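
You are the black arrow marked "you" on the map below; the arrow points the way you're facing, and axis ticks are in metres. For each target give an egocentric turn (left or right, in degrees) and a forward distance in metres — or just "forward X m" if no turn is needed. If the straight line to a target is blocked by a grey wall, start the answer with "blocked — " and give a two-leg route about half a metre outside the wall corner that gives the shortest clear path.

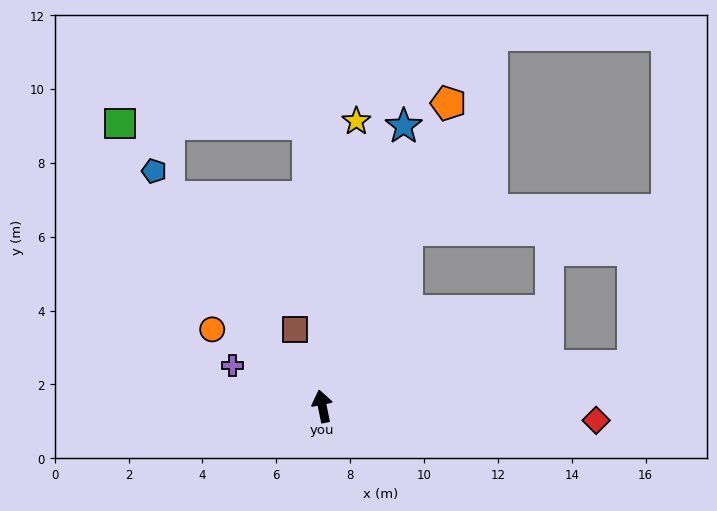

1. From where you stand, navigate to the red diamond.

turn right 104°, forward 7.4 m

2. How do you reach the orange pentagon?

turn right 34°, forward 8.9 m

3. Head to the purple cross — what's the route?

turn left 54°, forward 2.7 m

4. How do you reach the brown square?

turn left 8°, forward 2.2 m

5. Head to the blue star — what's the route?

turn right 28°, forward 7.9 m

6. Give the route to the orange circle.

turn left 44°, forward 3.6 m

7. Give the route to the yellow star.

turn right 18°, forward 7.8 m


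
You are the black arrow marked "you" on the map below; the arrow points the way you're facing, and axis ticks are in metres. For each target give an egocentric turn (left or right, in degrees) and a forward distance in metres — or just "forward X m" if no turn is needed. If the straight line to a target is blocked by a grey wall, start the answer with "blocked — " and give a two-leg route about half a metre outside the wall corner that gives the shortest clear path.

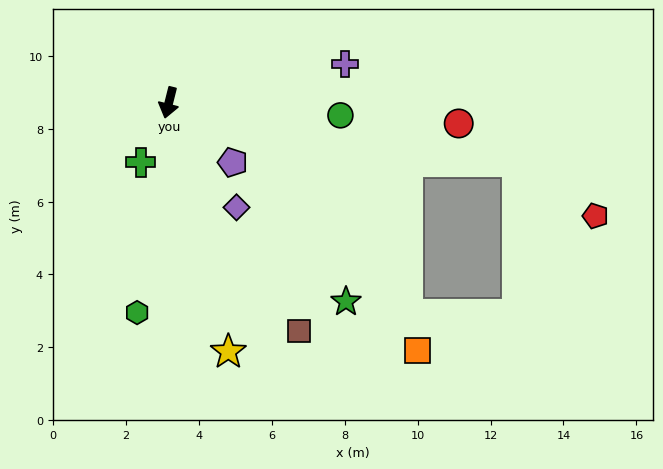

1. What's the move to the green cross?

turn right 11°, forward 1.8 m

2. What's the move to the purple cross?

turn left 116°, forward 4.9 m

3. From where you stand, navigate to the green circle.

turn left 100°, forward 4.7 m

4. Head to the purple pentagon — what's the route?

turn left 61°, forward 2.4 m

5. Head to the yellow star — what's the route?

turn left 28°, forward 7.0 m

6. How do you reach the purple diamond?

turn left 47°, forward 3.4 m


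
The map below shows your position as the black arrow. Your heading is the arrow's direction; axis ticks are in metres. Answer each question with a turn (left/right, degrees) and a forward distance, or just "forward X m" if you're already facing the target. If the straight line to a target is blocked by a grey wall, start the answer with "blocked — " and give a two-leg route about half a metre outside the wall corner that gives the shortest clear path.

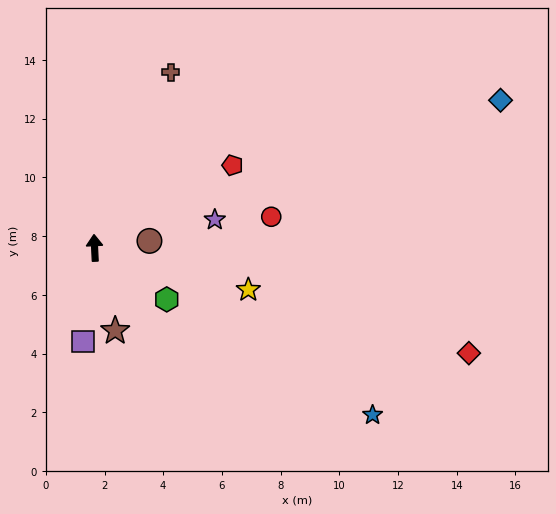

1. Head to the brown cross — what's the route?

turn right 26°, forward 6.5 m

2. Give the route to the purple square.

turn left 170°, forward 3.2 m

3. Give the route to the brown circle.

turn right 85°, forward 1.9 m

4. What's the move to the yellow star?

turn right 108°, forward 5.4 m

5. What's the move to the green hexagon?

turn right 128°, forward 3.0 m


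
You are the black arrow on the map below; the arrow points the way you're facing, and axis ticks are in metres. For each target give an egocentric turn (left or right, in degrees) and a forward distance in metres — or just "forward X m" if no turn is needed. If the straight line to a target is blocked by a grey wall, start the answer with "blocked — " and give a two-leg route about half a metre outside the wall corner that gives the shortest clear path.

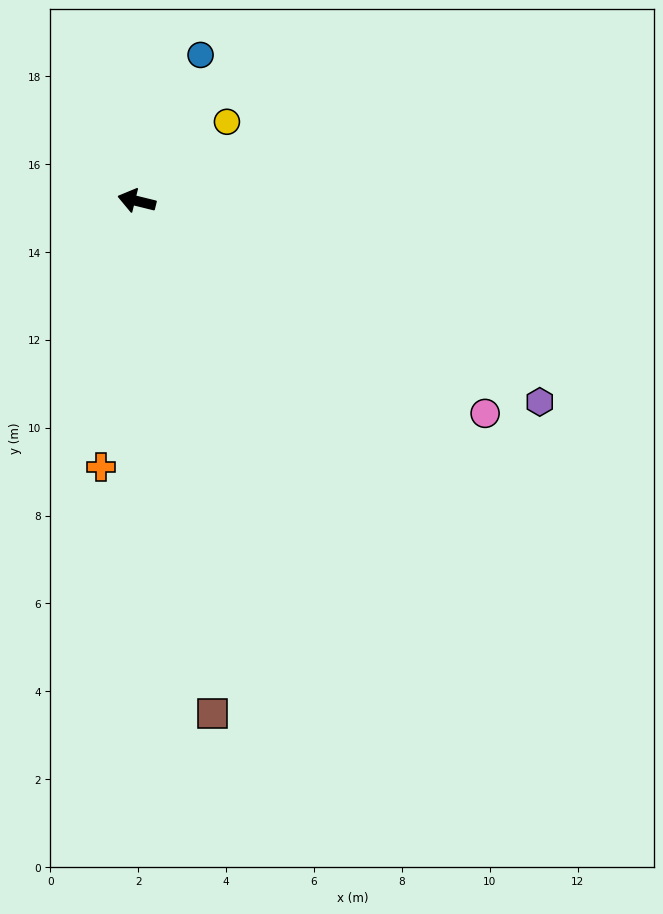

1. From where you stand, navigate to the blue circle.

turn right 100°, forward 3.6 m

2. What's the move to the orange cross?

turn left 96°, forward 6.1 m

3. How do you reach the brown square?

turn left 112°, forward 11.8 m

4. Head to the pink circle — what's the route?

turn left 163°, forward 9.3 m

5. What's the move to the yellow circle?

turn right 125°, forward 2.7 m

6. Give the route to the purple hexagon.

turn left 167°, forward 10.3 m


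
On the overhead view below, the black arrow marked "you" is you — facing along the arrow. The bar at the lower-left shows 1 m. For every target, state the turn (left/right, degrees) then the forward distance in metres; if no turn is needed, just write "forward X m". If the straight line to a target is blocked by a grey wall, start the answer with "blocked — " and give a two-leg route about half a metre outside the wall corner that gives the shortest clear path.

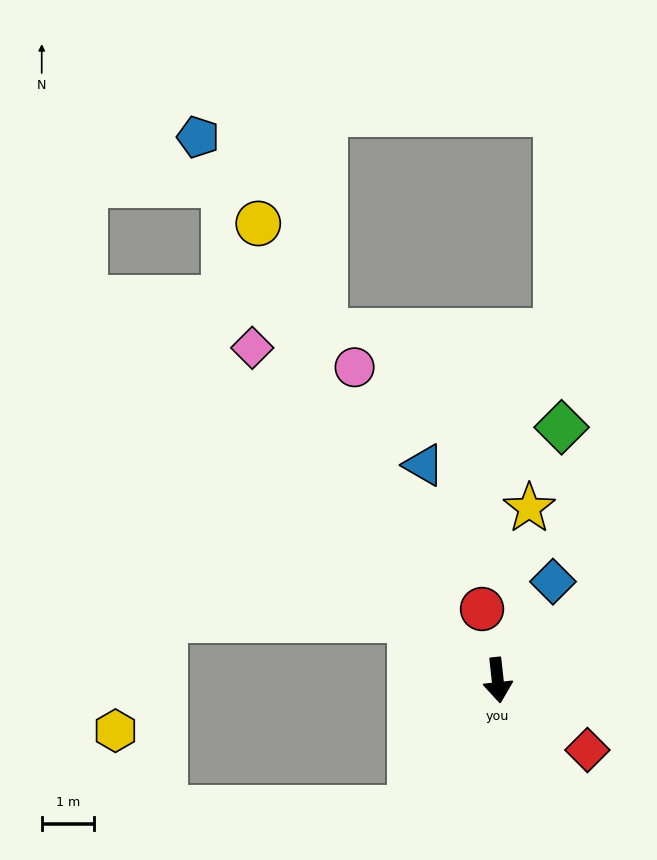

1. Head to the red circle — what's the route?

turn right 174°, forward 1.4 m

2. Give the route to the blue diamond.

turn left 144°, forward 2.1 m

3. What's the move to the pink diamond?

turn right 150°, forward 7.8 m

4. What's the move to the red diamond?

turn left 46°, forward 2.2 m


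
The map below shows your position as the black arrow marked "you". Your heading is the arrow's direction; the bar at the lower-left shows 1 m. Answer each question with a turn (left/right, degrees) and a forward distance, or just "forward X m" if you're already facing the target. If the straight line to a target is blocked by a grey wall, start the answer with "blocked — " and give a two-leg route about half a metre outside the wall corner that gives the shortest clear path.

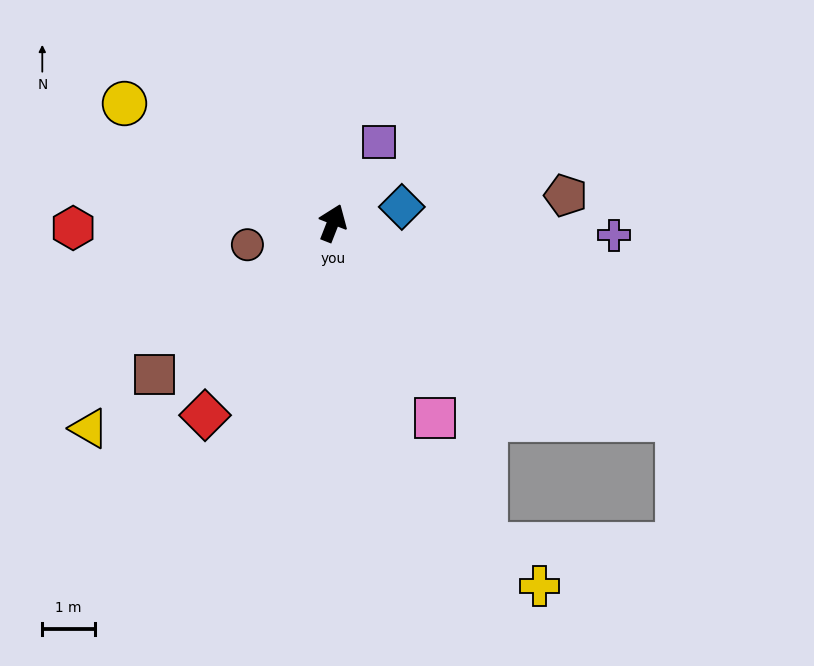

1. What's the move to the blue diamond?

turn right 55°, forward 1.4 m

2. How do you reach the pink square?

turn right 131°, forward 4.2 m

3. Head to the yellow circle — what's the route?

turn left 82°, forward 4.6 m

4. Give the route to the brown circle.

turn left 126°, forward 1.7 m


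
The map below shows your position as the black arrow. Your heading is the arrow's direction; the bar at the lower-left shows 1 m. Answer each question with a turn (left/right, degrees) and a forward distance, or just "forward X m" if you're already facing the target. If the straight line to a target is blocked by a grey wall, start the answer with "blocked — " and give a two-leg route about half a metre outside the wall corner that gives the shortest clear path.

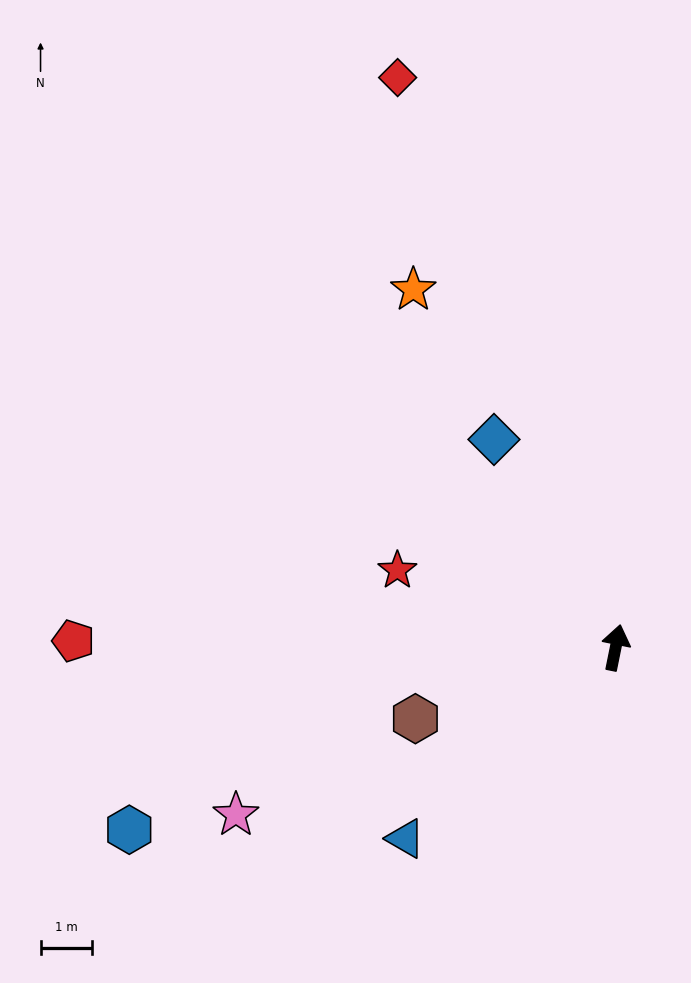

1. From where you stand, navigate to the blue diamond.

turn left 42°, forward 4.6 m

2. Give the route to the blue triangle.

turn left 144°, forward 5.5 m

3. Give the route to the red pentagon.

turn left 101°, forward 10.4 m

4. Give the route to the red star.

turn left 82°, forward 4.5 m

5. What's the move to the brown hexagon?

turn left 121°, forward 4.1 m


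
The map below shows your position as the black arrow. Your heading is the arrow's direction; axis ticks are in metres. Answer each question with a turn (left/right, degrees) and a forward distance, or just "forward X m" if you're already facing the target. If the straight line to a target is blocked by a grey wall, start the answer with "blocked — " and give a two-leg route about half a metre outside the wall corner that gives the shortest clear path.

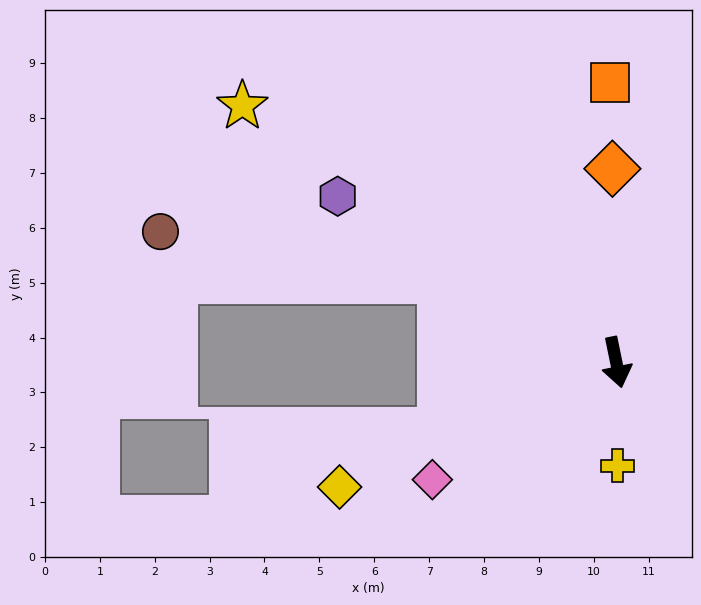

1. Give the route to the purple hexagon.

turn right 132°, forward 5.9 m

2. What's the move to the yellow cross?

turn right 11°, forward 1.9 m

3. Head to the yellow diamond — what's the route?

turn right 77°, forward 5.5 m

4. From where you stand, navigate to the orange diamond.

turn left 170°, forward 3.5 m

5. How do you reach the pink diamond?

turn right 69°, forward 4.0 m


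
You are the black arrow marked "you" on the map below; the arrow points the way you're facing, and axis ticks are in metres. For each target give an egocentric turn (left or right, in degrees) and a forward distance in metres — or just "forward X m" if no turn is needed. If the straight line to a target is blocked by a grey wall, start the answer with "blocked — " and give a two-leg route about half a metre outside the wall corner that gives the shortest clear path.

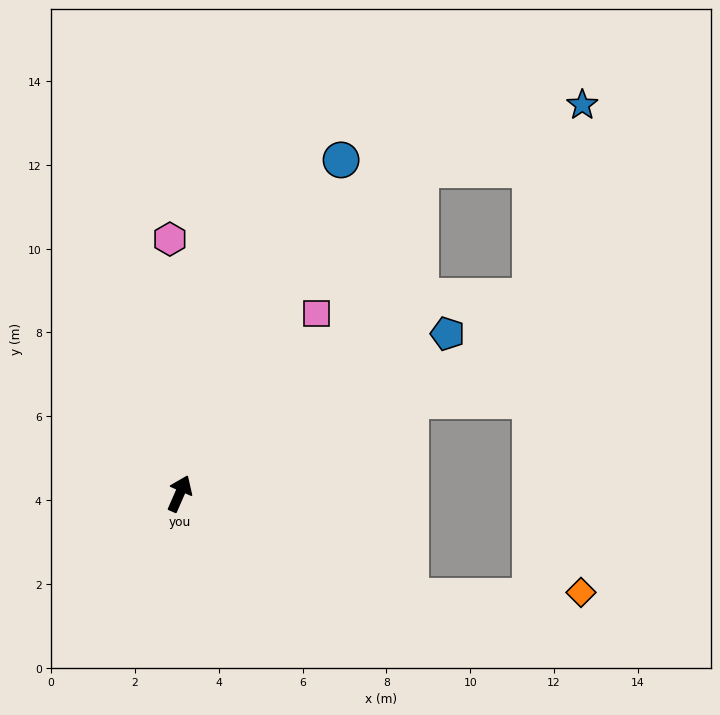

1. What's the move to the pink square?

turn right 14°, forward 5.4 m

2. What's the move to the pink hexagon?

turn left 26°, forward 6.1 m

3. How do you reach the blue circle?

turn right 2°, forward 8.8 m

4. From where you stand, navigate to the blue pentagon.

turn right 36°, forward 7.4 m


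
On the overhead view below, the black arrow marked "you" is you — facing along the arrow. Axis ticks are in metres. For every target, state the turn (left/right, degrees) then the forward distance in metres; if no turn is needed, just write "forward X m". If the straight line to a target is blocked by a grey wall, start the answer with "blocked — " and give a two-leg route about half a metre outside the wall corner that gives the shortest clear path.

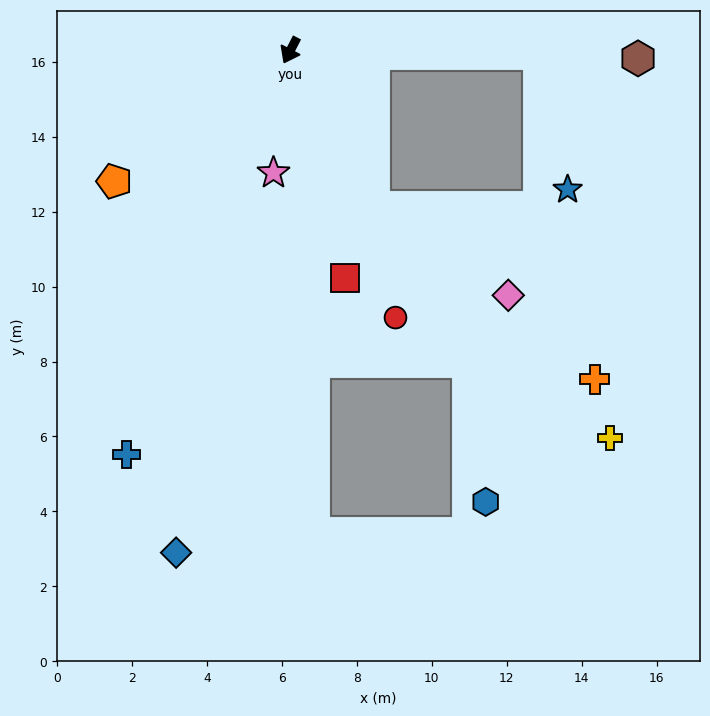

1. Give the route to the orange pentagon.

turn right 26°, forward 5.9 m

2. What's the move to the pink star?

turn left 19°, forward 3.3 m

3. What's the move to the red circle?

turn left 49°, forward 7.7 m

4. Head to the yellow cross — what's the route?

blocked — turn left 55°, forward 4.7 m, then turn left 18°, forward 8.8 m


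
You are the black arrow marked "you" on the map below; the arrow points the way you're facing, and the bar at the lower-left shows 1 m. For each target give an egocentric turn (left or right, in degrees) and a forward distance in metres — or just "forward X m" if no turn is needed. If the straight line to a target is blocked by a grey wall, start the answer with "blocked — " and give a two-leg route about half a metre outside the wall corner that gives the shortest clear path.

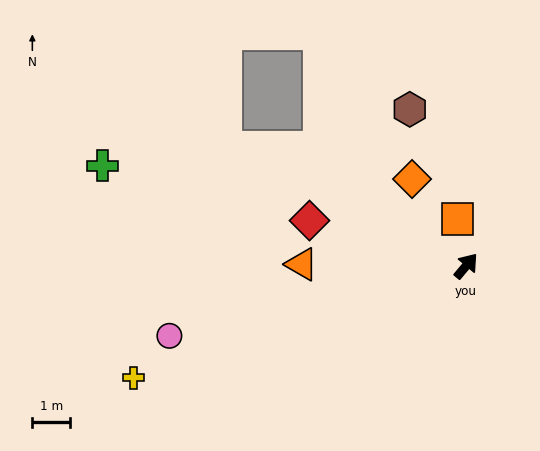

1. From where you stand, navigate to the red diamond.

turn left 114°, forward 4.3 m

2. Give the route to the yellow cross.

turn left 149°, forward 9.3 m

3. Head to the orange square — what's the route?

turn left 50°, forward 1.3 m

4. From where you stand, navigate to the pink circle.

turn left 143°, forward 8.0 m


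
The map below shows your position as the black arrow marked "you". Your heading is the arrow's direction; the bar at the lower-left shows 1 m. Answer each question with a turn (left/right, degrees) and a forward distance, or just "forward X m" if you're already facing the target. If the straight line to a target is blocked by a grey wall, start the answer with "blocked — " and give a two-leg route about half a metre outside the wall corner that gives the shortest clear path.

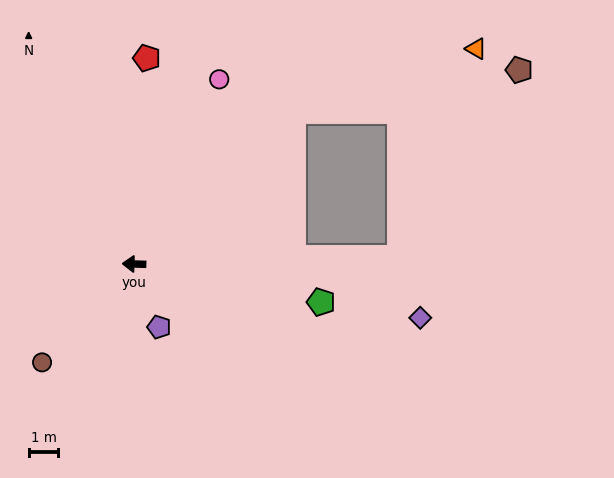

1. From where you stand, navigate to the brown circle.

turn left 49°, forward 4.5 m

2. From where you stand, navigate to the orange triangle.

blocked — turn right 135°, forward 7.4 m, then turn right 24°, forward 6.5 m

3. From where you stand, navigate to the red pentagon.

turn right 92°, forward 7.0 m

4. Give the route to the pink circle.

turn right 113°, forward 6.9 m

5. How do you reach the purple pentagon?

turn left 113°, forward 2.3 m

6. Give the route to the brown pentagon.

blocked — turn right 135°, forward 7.4 m, then turn right 33°, forward 7.7 m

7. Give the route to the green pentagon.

turn left 170°, forward 6.4 m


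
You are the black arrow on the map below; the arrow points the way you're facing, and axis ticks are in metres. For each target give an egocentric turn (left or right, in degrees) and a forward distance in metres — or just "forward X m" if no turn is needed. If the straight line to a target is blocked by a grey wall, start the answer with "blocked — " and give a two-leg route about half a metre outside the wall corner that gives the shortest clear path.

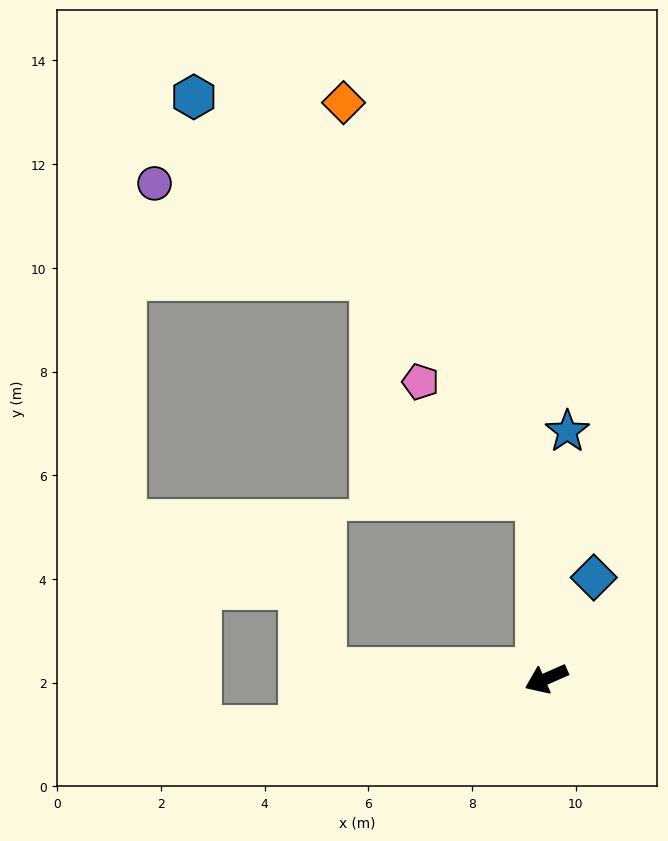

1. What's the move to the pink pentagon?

blocked — turn right 111°, forward 3.5 m, then turn left 42°, forward 3.2 m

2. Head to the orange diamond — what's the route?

blocked — turn right 111°, forward 3.5 m, then turn left 23°, forward 8.5 m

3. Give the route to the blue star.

turn right 119°, forward 4.8 m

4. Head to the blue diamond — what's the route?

turn right 139°, forward 2.2 m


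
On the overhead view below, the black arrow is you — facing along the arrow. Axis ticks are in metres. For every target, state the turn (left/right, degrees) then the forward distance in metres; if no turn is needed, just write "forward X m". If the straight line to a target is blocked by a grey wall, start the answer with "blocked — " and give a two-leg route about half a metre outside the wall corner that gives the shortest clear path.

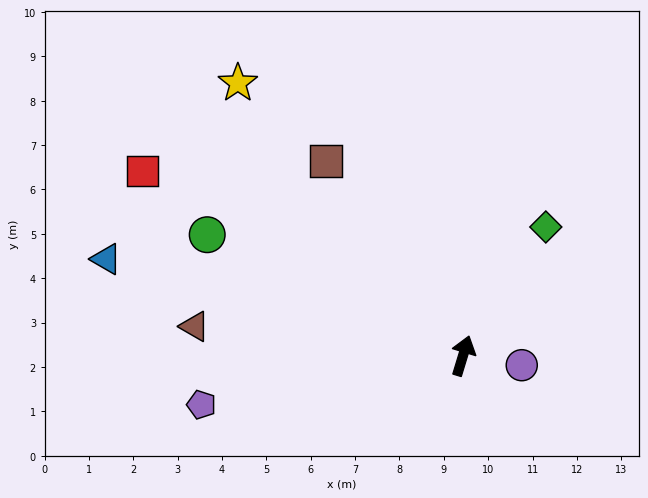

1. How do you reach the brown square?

turn left 52°, forward 5.4 m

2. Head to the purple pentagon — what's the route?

turn left 118°, forward 6.0 m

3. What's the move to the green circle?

turn left 82°, forward 6.4 m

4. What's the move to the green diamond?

turn right 16°, forward 3.4 m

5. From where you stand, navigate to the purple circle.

turn right 82°, forward 1.3 m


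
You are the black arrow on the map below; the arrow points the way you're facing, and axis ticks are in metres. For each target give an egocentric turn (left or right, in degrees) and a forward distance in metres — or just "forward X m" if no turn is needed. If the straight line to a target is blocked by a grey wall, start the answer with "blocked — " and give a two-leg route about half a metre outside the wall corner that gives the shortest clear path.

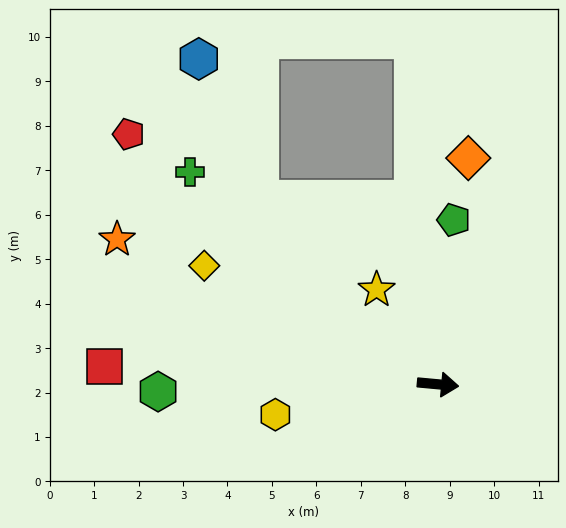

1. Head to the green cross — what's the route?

turn left 145°, forward 7.3 m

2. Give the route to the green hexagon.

turn right 173°, forward 6.3 m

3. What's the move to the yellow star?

turn left 128°, forward 2.5 m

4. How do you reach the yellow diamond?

turn left 158°, forward 5.9 m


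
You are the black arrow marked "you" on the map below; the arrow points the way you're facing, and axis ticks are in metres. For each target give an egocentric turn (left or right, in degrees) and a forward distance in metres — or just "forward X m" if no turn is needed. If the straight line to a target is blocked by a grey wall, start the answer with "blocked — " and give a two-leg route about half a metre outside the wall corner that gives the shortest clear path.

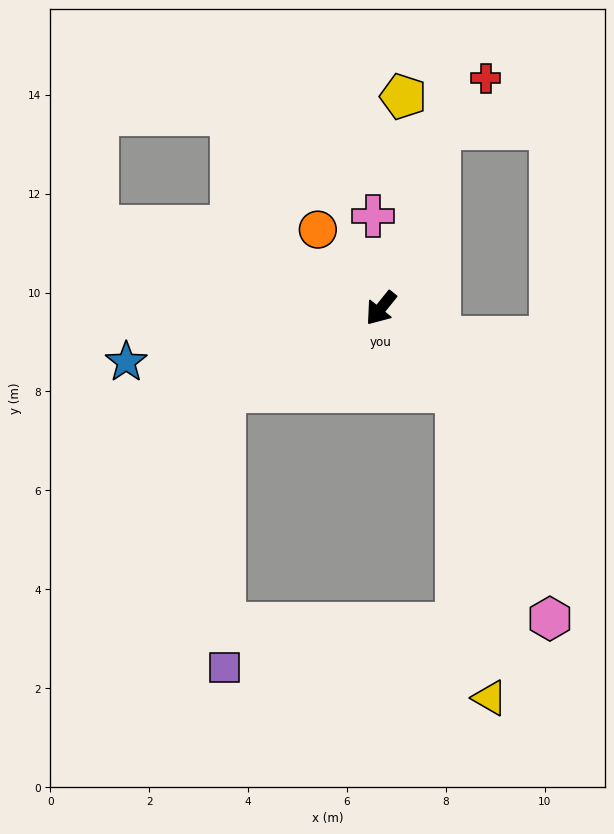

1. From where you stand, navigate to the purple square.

blocked — turn right 23°, forward 3.6 m, then turn left 62°, forward 5.6 m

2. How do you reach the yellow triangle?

blocked — turn left 81°, forward 2.3 m, then turn right 36°, forward 6.2 m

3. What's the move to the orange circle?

turn right 102°, forward 2.0 m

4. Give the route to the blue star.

turn right 39°, forward 5.3 m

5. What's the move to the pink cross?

turn right 136°, forward 1.9 m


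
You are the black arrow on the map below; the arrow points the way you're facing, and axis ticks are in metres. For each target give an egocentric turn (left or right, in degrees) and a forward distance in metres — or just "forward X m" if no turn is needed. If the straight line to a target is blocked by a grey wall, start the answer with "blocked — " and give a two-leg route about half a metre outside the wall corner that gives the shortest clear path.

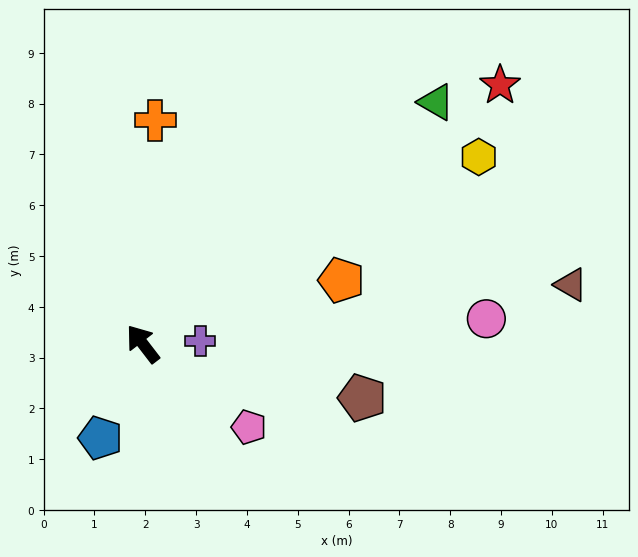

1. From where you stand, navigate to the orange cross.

turn right 41°, forward 4.4 m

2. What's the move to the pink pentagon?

turn right 166°, forward 2.7 m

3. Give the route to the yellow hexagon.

turn right 98°, forward 7.6 m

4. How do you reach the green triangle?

turn right 88°, forward 7.5 m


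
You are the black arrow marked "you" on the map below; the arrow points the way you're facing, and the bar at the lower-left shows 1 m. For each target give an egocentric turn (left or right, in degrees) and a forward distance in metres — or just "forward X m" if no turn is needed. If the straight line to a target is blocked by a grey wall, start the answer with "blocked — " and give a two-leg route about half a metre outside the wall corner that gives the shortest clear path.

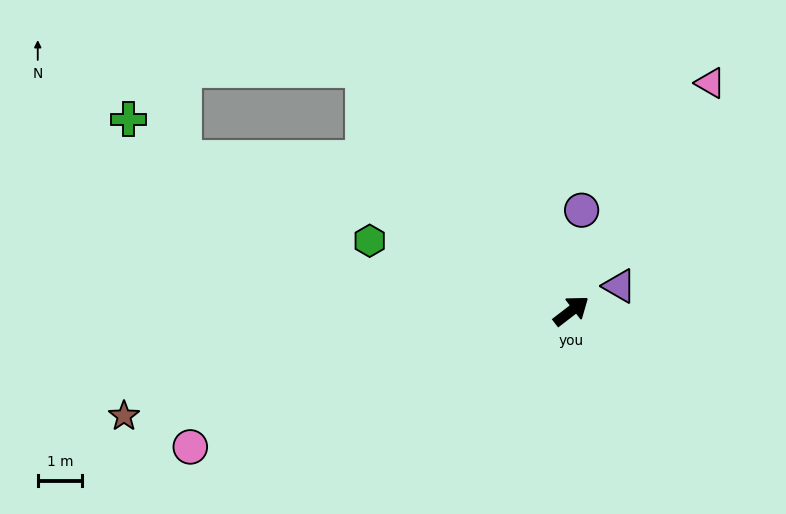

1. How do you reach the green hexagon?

turn left 123°, forward 4.8 m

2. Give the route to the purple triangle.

turn right 10°, forward 1.2 m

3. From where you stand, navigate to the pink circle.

turn left 162°, forward 9.1 m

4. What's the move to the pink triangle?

turn left 21°, forward 6.0 m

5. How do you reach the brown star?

turn left 156°, forward 10.3 m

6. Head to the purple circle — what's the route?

turn left 47°, forward 2.3 m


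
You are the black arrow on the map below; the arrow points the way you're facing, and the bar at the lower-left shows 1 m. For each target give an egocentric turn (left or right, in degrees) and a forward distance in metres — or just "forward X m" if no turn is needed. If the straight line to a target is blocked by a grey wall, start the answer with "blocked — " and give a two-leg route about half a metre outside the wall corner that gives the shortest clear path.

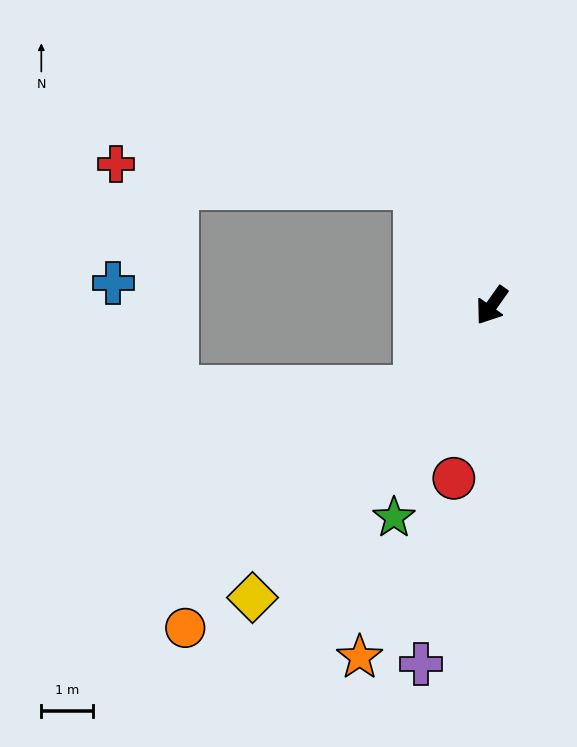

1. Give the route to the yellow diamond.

turn right 4°, forward 7.3 m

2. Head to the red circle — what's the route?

turn left 23°, forward 3.4 m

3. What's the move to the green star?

turn left 10°, forward 4.5 m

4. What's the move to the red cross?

blocked — turn right 112°, forward 2.7 m, then turn left 53°, forward 5.8 m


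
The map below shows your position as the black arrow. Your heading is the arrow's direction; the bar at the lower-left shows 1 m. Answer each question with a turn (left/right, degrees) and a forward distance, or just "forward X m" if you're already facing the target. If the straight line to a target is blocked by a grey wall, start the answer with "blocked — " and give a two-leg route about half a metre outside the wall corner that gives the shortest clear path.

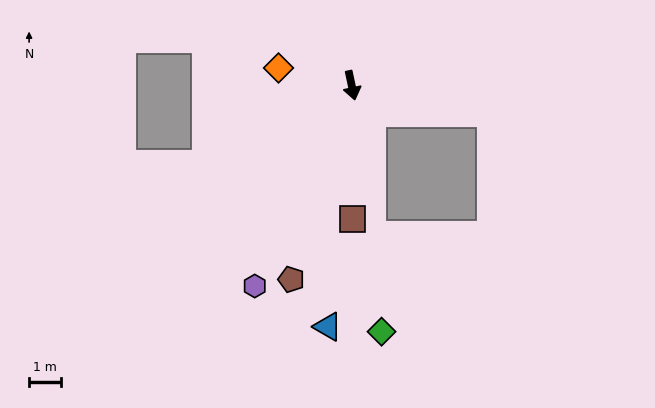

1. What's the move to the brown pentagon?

turn right 29°, forward 6.3 m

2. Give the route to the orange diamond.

turn right 115°, forward 2.3 m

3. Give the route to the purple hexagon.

turn right 38°, forward 6.9 m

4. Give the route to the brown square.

turn right 12°, forward 4.2 m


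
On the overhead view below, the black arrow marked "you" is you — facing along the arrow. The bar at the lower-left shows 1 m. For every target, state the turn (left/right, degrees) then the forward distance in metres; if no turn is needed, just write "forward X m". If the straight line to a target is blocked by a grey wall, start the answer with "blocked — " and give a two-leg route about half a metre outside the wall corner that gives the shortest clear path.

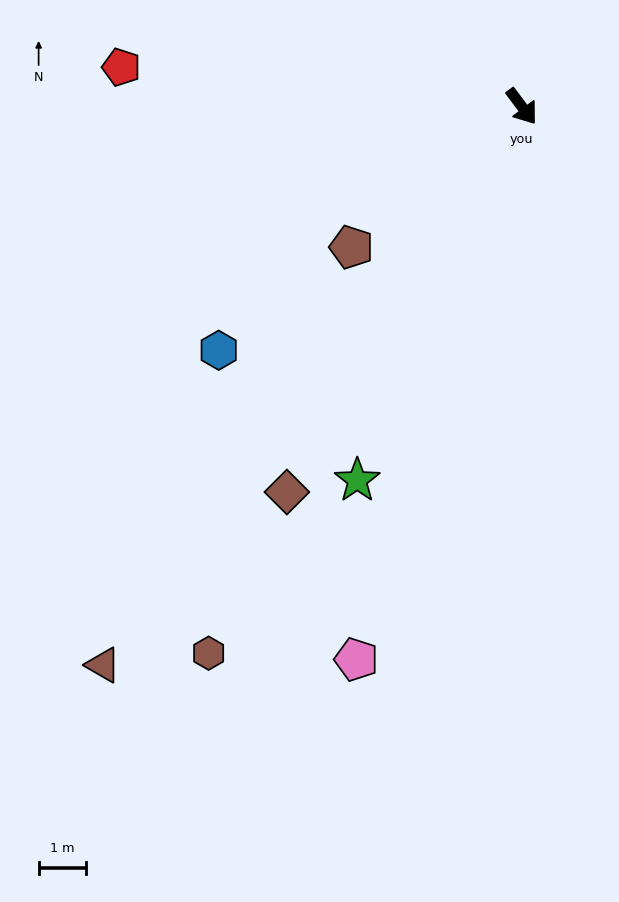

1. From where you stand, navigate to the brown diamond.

turn right 68°, forward 9.5 m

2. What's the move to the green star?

turn right 61°, forward 8.6 m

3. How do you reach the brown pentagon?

turn right 87°, forward 4.7 m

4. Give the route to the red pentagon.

turn right 132°, forward 8.5 m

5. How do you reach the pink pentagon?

turn right 54°, forward 12.2 m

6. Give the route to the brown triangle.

turn right 74°, forward 14.7 m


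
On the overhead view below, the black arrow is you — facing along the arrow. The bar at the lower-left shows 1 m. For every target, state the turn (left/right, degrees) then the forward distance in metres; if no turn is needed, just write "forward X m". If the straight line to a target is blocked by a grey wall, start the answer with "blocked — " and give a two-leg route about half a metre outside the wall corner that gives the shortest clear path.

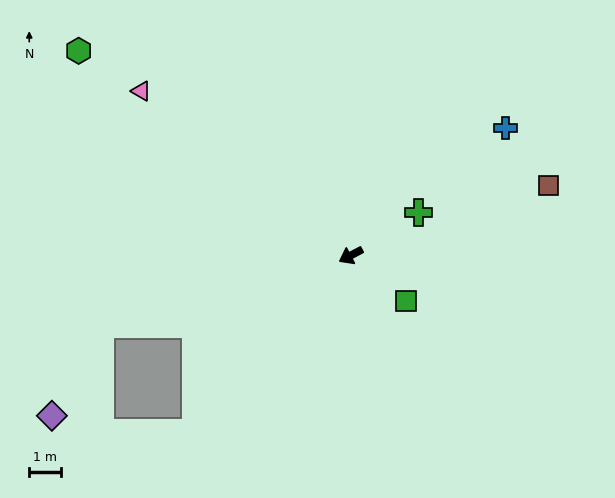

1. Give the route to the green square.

turn left 112°, forward 2.2 m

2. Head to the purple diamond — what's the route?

blocked — turn right 12°, forward 8.1 m, then turn left 46°, forward 3.2 m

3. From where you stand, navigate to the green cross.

turn right 175°, forward 2.5 m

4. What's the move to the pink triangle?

turn right 66°, forward 8.3 m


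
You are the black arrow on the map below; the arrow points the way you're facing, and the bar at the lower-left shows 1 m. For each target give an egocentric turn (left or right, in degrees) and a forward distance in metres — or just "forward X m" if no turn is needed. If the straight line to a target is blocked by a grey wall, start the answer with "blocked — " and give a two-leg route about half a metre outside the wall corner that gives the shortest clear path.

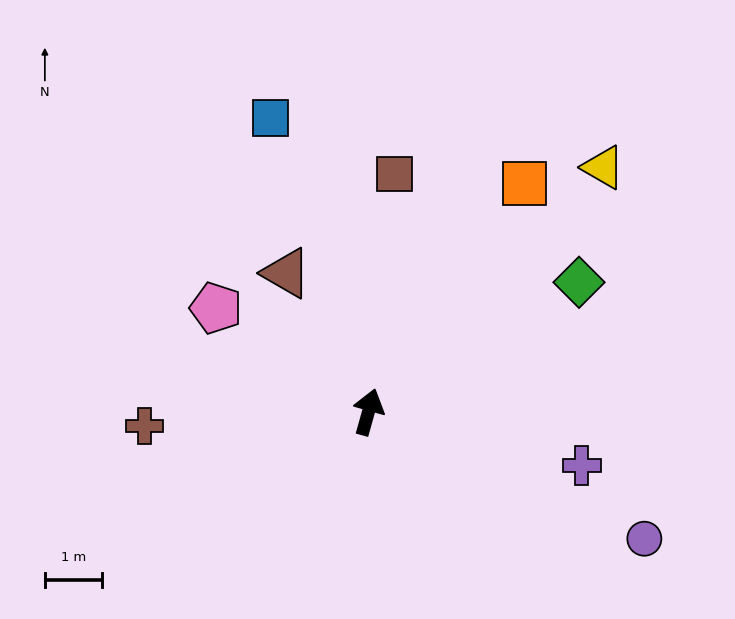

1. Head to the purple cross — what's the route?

turn right 88°, forward 3.8 m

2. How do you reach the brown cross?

turn left 109°, forward 3.9 m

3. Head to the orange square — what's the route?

turn right 19°, forward 4.8 m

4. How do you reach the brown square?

turn left 9°, forward 4.2 m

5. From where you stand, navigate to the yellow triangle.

turn right 28°, forward 5.9 m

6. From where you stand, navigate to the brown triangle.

turn left 46°, forward 2.8 m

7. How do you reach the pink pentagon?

turn left 71°, forward 3.2 m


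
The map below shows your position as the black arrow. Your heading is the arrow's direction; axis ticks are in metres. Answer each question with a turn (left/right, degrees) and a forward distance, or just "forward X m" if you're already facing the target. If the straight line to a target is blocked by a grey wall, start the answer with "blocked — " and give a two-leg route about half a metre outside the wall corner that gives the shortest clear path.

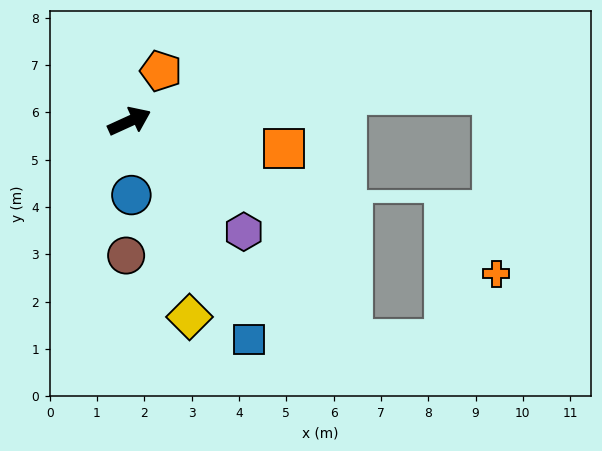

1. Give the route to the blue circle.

turn right 113°, forward 1.6 m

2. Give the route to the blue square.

turn right 86°, forward 5.3 m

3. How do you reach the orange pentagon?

turn left 33°, forward 1.3 m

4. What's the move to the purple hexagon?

turn right 69°, forward 3.4 m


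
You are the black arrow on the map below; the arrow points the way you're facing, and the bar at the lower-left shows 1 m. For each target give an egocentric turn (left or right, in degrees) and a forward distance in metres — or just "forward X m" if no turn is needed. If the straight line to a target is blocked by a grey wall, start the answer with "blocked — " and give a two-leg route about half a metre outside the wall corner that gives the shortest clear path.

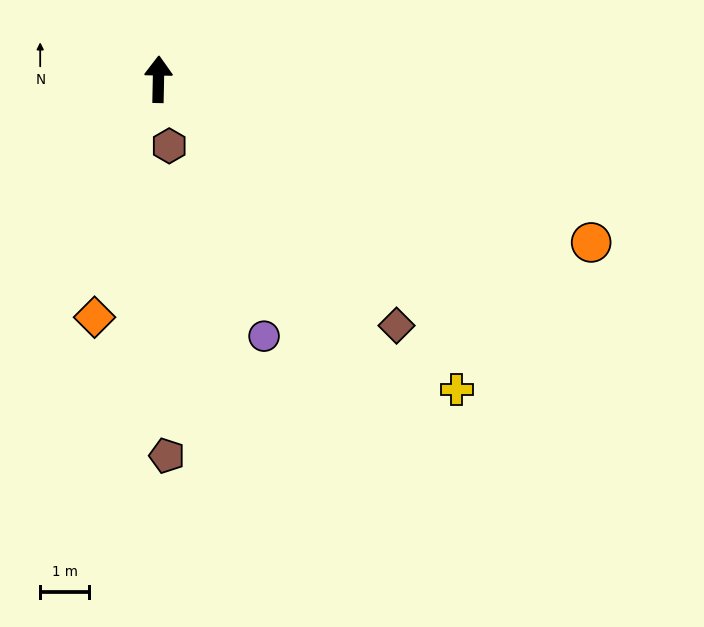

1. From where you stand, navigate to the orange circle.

turn right 109°, forward 9.4 m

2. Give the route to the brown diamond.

turn right 135°, forward 7.0 m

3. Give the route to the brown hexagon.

turn right 170°, forward 1.4 m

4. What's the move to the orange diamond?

turn left 166°, forward 5.0 m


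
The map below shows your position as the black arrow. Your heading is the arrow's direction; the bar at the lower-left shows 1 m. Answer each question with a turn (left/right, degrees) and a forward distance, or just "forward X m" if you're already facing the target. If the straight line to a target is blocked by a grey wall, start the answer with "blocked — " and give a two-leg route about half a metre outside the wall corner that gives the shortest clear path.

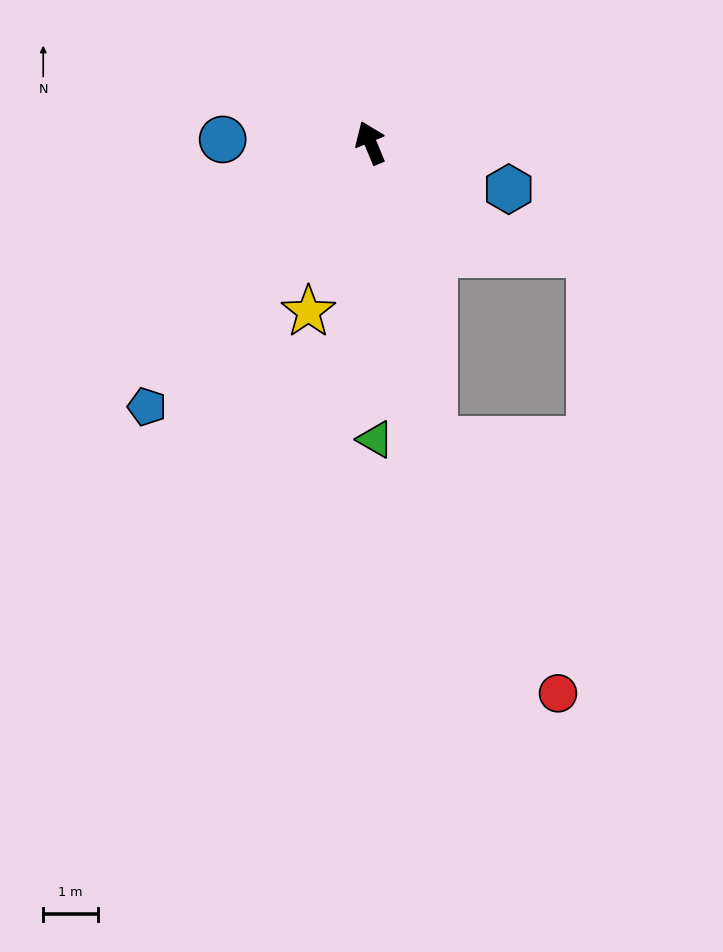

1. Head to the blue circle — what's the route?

turn left 66°, forward 2.7 m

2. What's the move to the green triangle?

turn left 158°, forward 5.4 m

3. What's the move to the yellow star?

turn left 137°, forward 3.3 m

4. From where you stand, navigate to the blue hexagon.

turn right 131°, forward 2.7 m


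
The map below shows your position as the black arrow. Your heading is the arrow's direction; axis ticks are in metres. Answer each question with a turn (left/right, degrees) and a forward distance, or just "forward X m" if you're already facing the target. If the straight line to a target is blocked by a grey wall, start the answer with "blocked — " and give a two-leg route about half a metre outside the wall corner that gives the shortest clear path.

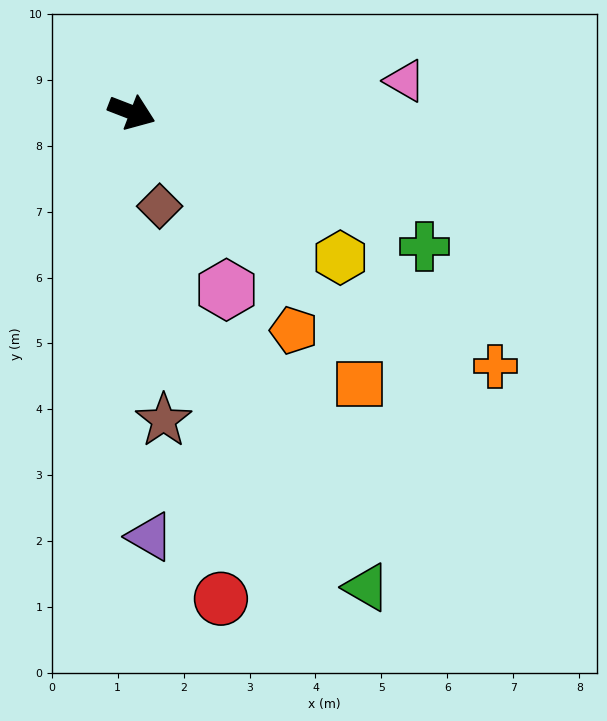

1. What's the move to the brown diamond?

turn right 52°, forward 1.5 m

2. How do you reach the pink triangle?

turn left 28°, forward 4.2 m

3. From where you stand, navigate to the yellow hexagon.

turn right 14°, forward 3.9 m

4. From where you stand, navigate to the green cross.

turn right 3°, forward 4.9 m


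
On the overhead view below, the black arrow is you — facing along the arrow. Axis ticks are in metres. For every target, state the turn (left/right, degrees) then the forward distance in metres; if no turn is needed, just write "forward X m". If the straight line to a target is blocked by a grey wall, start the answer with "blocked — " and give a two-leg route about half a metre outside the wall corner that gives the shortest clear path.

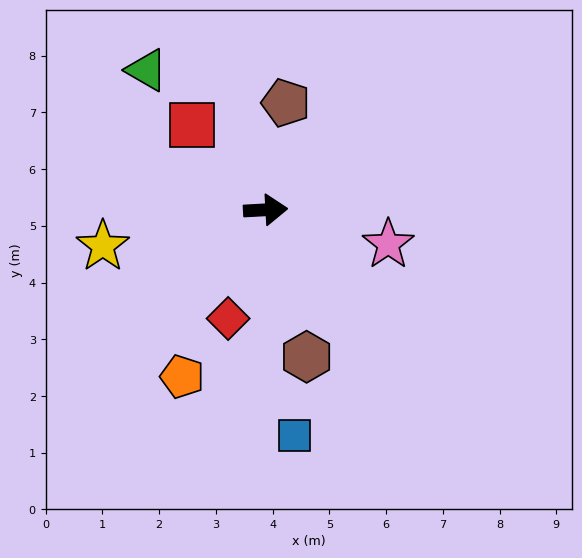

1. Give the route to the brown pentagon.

turn left 76°, forward 1.9 m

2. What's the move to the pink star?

turn right 19°, forward 2.2 m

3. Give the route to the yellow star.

turn right 171°, forward 2.9 m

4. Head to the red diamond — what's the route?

turn right 112°, forward 2.0 m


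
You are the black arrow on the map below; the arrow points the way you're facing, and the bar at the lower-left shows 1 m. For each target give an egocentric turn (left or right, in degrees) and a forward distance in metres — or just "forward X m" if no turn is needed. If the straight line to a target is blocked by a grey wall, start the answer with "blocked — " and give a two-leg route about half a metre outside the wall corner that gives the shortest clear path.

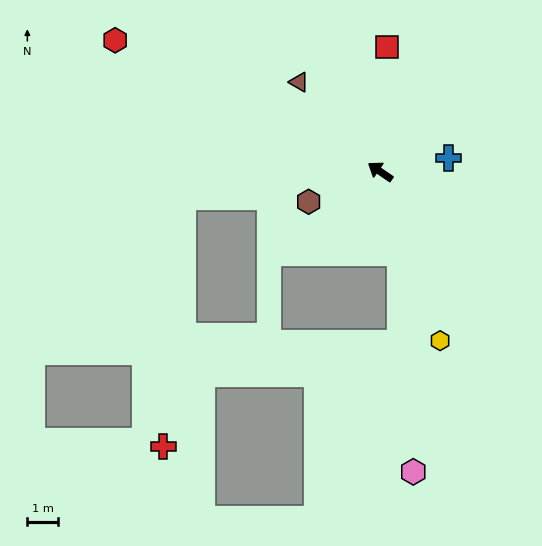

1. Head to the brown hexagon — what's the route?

turn left 57°, forward 2.5 m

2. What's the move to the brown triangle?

turn right 13°, forward 4.0 m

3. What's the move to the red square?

turn right 59°, forward 4.1 m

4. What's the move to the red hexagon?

turn left 8°, forward 9.7 m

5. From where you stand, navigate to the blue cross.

turn right 134°, forward 2.3 m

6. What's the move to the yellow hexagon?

turn left 144°, forward 5.9 m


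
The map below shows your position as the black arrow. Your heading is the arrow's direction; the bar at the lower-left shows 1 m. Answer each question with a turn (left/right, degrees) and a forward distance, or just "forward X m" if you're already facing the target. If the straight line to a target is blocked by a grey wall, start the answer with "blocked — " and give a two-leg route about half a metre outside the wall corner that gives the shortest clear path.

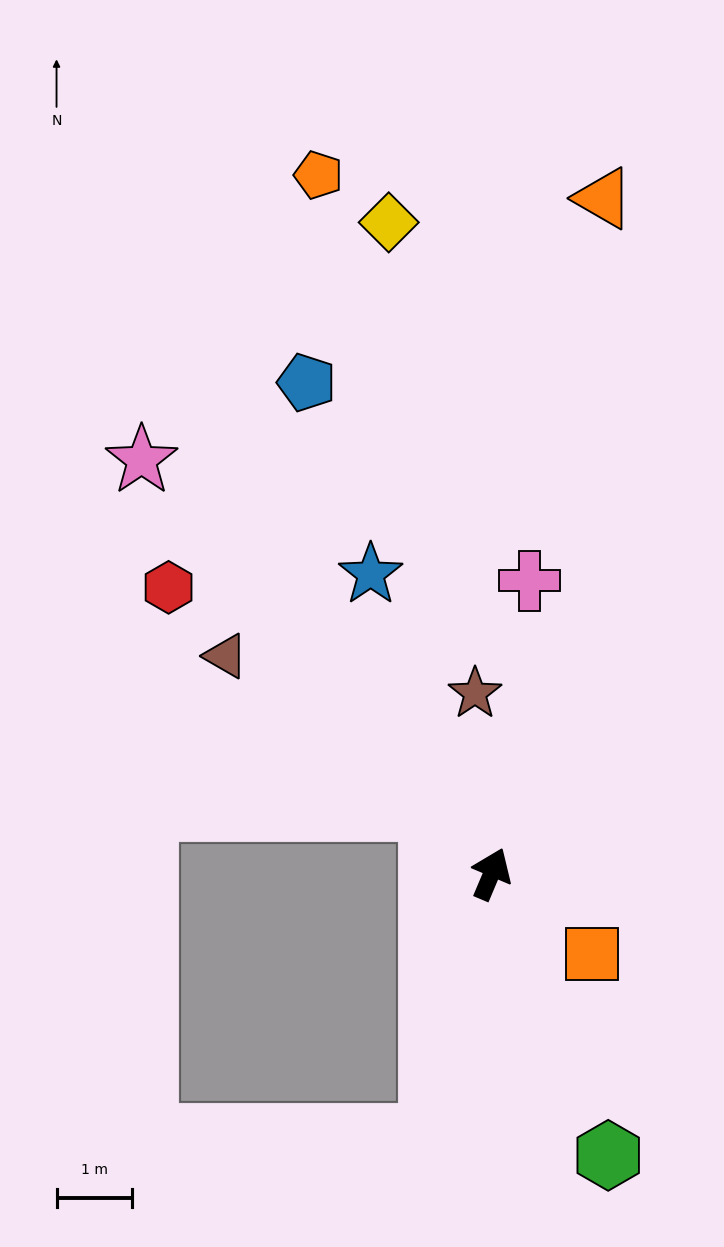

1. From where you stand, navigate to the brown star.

turn left 28°, forward 2.4 m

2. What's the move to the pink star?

turn left 63°, forward 7.2 m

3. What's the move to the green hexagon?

turn right 135°, forward 4.0 m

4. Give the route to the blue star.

turn left 45°, forward 4.3 m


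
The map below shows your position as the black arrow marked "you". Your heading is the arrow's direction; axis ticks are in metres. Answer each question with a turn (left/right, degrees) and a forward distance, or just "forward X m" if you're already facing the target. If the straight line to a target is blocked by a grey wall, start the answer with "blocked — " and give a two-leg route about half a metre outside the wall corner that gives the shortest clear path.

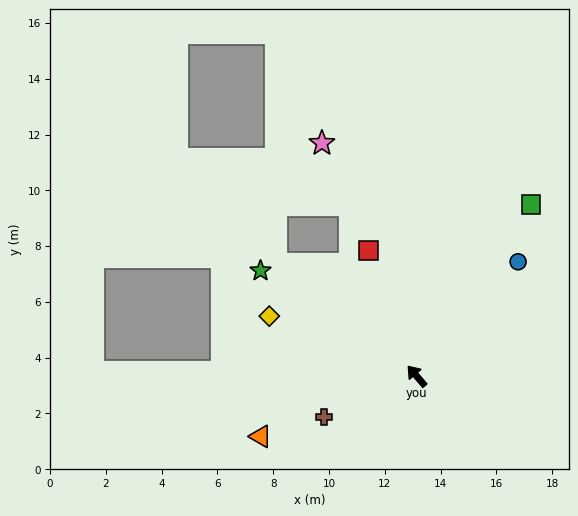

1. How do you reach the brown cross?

turn left 73°, forward 3.6 m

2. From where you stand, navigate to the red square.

turn right 20°, forward 4.8 m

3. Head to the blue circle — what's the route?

turn right 82°, forward 5.5 m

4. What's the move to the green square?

turn right 74°, forward 7.4 m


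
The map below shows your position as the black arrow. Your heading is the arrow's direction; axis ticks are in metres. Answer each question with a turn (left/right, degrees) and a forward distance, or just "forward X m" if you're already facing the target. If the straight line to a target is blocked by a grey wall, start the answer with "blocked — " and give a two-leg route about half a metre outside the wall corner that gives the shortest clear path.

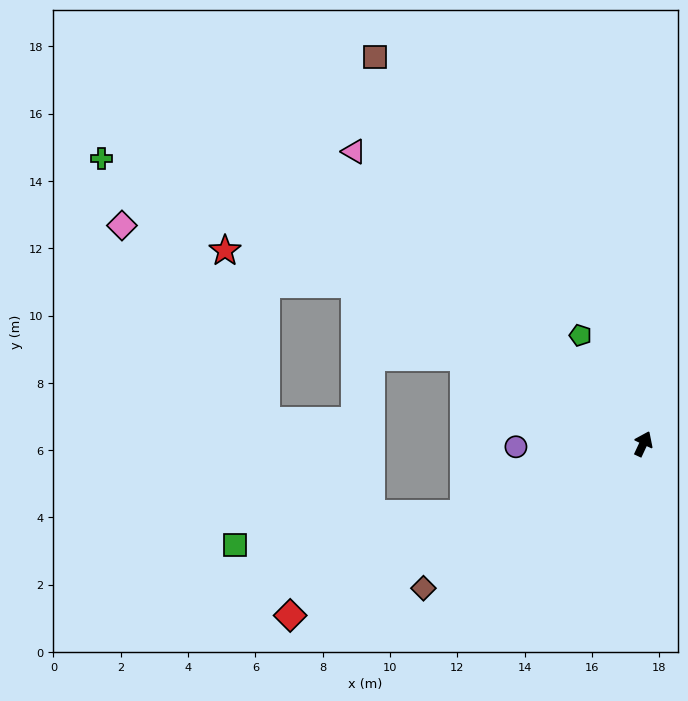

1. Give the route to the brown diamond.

turn left 148°, forward 7.8 m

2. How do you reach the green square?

blocked — turn left 137°, forward 5.7 m, then turn right 14°, forward 6.9 m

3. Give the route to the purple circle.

turn left 116°, forward 3.8 m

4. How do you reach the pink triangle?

turn left 70°, forward 12.2 m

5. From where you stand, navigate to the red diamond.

turn left 141°, forward 11.7 m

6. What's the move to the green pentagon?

turn left 55°, forward 3.7 m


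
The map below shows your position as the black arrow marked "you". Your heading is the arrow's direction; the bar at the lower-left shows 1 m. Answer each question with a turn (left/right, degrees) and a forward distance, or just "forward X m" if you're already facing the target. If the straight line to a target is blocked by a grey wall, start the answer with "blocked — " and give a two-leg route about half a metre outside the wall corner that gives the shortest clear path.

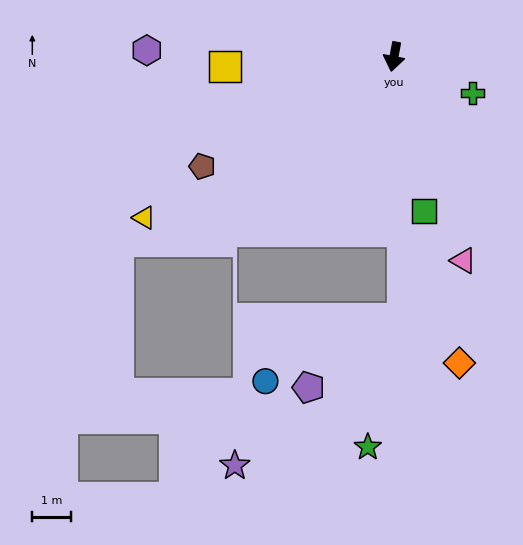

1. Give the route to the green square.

turn left 22°, forward 4.0 m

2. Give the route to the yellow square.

turn right 76°, forward 4.3 m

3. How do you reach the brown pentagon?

turn right 50°, forward 5.7 m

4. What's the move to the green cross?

turn left 76°, forward 2.2 m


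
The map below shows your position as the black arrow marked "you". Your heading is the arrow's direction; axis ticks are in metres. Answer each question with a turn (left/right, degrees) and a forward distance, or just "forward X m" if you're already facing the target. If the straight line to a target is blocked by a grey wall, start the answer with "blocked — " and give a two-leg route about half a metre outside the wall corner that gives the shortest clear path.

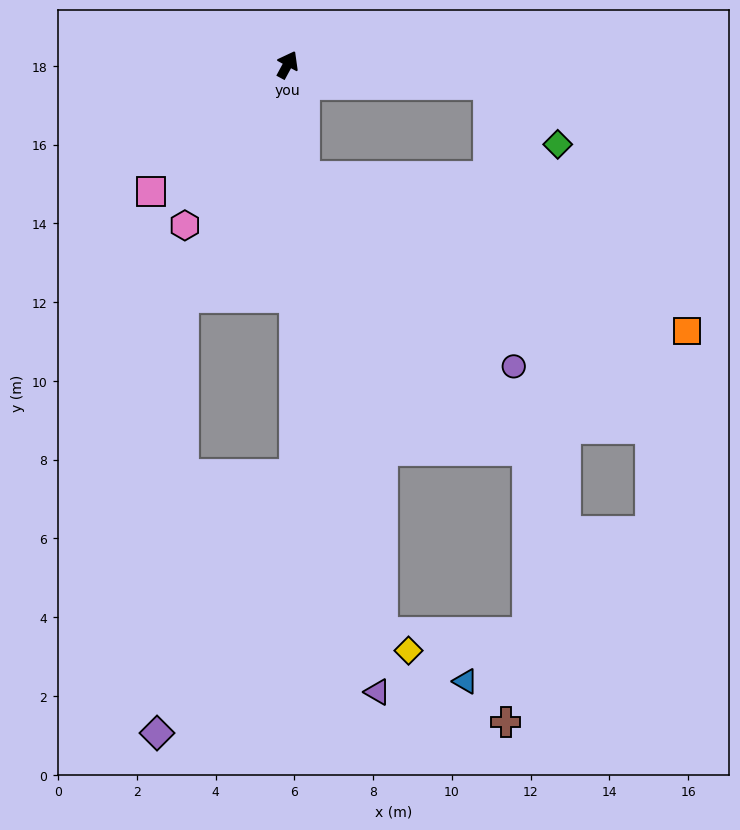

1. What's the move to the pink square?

turn left 161°, forward 4.7 m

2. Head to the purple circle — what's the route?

blocked — turn right 143°, forward 2.9 m, then turn left 39°, forward 7.2 m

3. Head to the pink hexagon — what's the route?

turn left 176°, forward 4.8 m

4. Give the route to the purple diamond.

blocked — turn right 176°, forward 6.5 m, then turn left 21°, forward 11.1 m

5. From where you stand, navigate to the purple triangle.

turn right 143°, forward 16.1 m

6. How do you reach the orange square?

blocked — turn right 143°, forward 2.9 m, then turn left 60°, forward 10.5 m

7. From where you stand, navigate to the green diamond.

blocked — turn right 67°, forward 5.1 m, then turn right 36°, forward 2.3 m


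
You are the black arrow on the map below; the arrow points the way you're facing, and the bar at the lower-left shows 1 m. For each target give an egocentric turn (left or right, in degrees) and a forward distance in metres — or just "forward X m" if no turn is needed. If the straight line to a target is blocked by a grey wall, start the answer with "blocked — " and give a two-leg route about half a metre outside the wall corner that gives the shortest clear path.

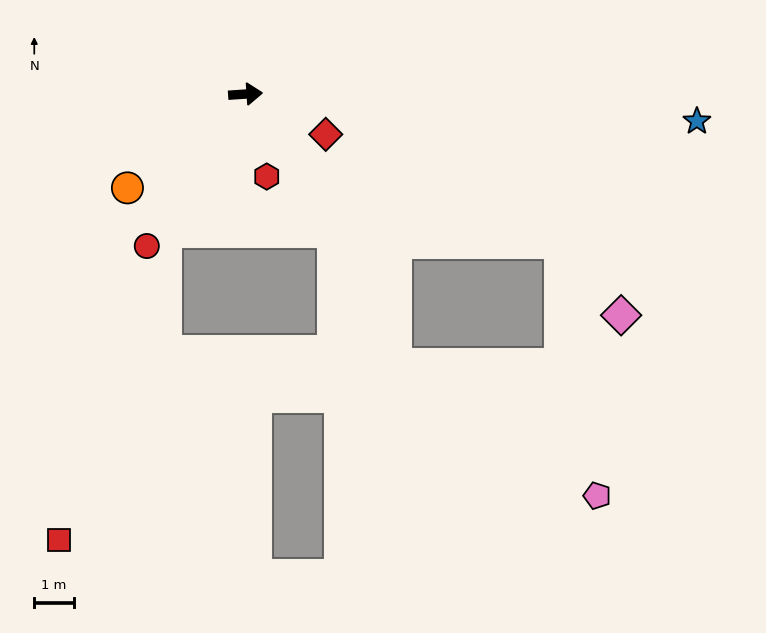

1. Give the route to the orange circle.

turn right 145°, forward 3.8 m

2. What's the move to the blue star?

turn right 7°, forward 11.4 m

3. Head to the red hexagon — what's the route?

turn right 79°, forward 2.1 m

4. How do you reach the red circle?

turn right 127°, forward 4.6 m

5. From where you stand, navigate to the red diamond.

turn right 31°, forward 2.3 m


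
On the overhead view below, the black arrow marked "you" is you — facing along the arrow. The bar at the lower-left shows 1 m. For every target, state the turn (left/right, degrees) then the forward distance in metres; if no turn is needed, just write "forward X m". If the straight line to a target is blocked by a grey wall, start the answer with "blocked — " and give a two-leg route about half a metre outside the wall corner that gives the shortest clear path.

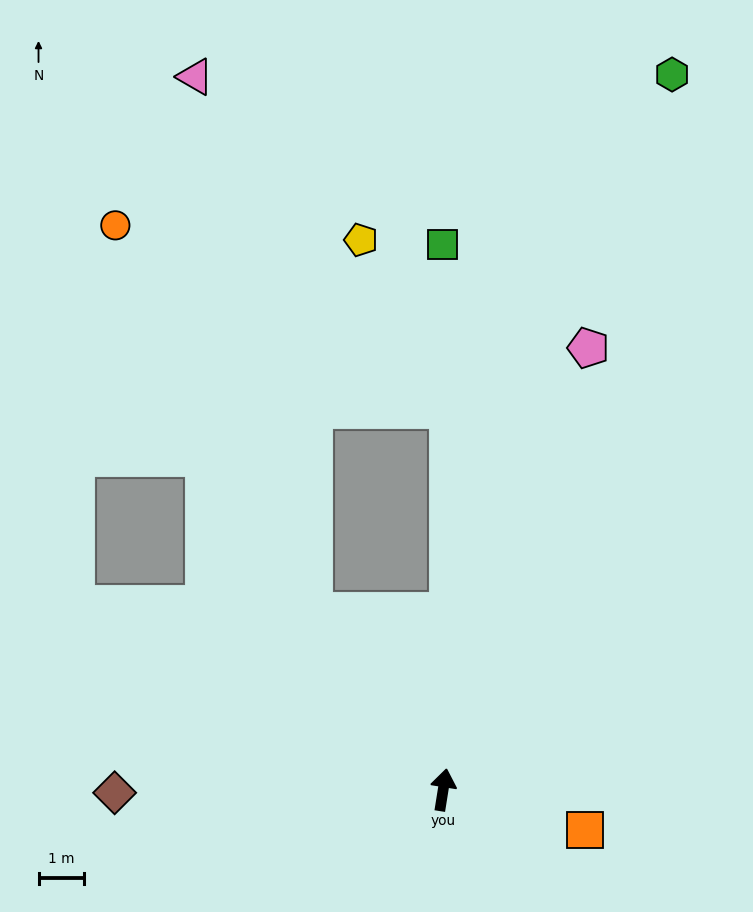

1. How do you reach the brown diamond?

turn left 100°, forward 7.2 m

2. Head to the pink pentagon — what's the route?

turn right 9°, forward 10.1 m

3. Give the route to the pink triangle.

blocked — turn left 45°, forward 4.8 m, then turn right 24°, forward 11.9 m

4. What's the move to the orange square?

turn right 97°, forward 3.2 m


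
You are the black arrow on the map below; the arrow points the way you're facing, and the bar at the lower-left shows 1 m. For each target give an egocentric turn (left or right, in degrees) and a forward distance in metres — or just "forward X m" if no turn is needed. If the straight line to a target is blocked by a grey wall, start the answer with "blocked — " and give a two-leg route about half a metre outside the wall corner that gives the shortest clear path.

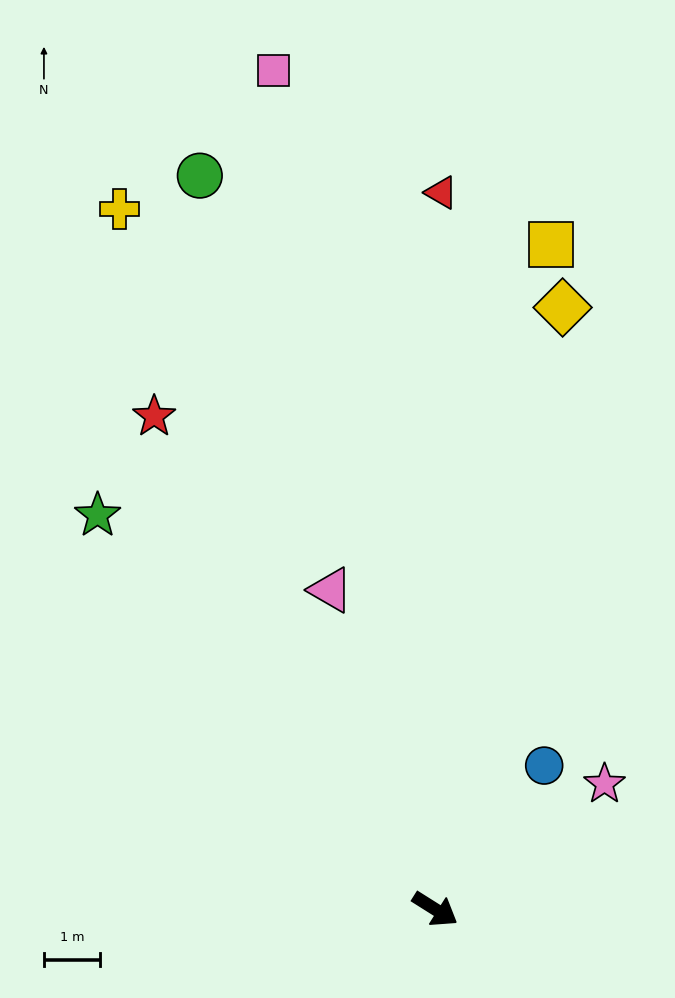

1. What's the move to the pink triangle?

turn left 140°, forward 6.0 m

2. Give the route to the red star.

turn left 152°, forward 10.1 m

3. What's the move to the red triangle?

turn left 122°, forward 12.8 m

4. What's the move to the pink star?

turn left 69°, forward 3.8 m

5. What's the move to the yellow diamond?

turn left 110°, forward 11.0 m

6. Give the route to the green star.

turn left 163°, forward 9.2 m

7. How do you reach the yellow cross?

turn left 146°, forward 13.7 m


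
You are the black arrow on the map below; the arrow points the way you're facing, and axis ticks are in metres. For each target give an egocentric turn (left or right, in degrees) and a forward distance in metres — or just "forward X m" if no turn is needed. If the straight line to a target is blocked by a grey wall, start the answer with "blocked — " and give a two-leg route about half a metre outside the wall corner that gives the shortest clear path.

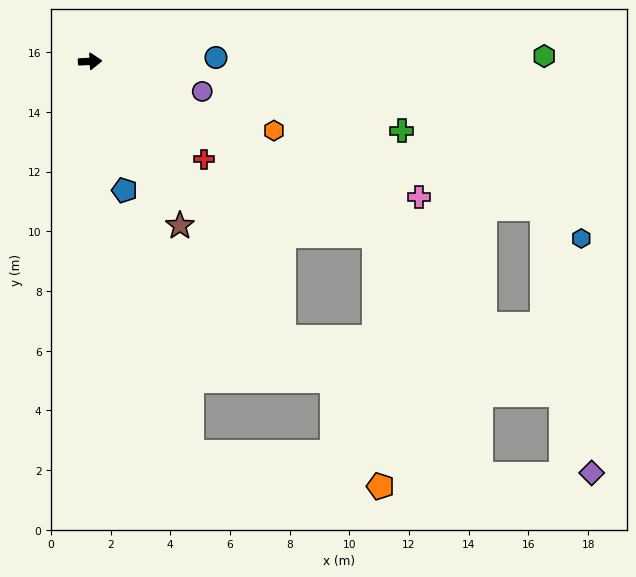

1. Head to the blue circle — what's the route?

forward 4.2 m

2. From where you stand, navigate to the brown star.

turn right 64°, forward 6.3 m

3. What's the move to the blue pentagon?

turn right 78°, forward 4.5 m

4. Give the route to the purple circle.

turn right 18°, forward 3.9 m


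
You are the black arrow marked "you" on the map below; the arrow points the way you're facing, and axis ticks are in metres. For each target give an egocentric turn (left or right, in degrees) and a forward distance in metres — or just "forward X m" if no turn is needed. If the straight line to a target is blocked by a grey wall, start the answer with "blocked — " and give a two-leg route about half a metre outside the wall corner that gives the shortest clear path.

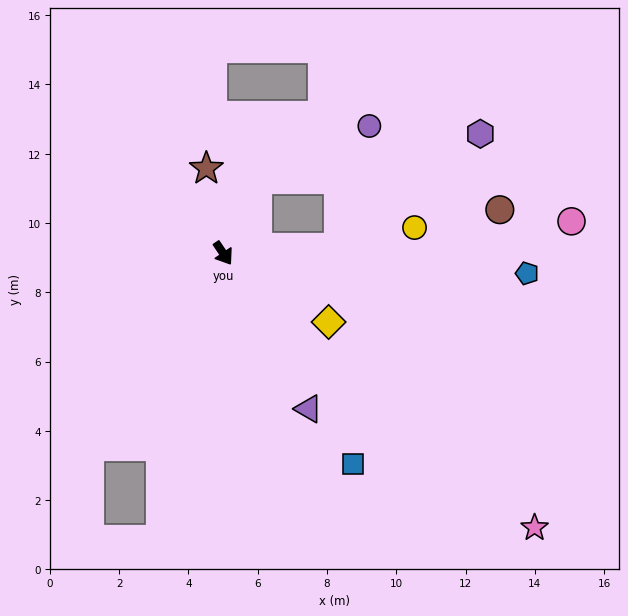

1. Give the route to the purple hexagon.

blocked — turn left 59°, forward 3.3 m, then turn left 36°, forward 5.2 m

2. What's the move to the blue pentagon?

turn left 52°, forward 8.8 m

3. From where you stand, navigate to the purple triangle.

turn right 5°, forward 5.1 m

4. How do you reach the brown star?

turn left 157°, forward 2.5 m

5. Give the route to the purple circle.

blocked — turn left 121°, forward 2.3 m, then turn right 39°, forward 3.6 m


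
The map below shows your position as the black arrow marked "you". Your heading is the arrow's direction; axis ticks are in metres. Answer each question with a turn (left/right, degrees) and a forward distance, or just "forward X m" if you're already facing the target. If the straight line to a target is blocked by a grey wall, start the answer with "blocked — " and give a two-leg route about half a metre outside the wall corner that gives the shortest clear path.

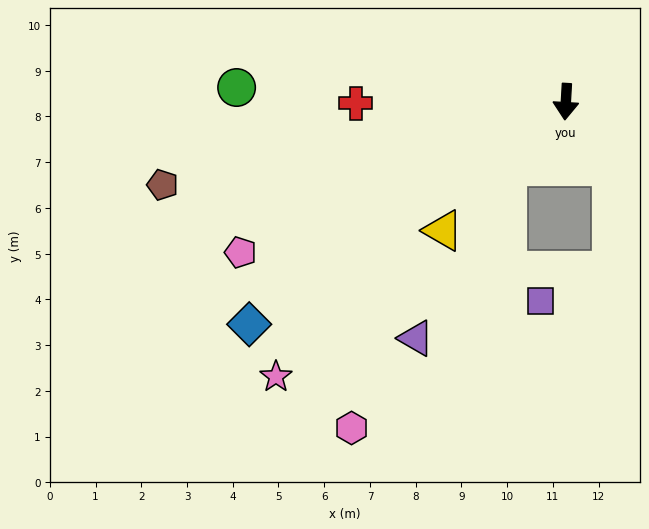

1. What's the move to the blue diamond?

turn right 52°, forward 8.5 m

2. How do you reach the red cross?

turn right 86°, forward 4.6 m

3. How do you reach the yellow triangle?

turn right 40°, forward 3.9 m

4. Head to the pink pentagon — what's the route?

turn right 62°, forward 7.8 m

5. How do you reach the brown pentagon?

turn right 75°, forward 9.0 m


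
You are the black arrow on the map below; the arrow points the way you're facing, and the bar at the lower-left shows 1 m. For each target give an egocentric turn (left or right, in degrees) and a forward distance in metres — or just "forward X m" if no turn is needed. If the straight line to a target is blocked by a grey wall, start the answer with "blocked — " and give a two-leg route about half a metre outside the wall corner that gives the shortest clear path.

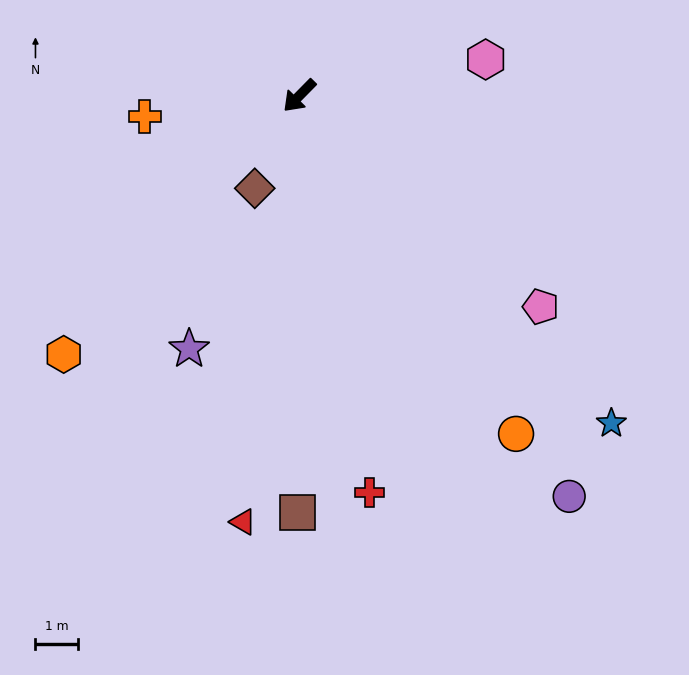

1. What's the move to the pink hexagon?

turn left 146°, forward 4.4 m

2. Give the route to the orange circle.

turn left 77°, forward 9.4 m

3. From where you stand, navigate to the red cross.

turn left 55°, forward 9.4 m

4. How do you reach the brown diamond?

turn left 19°, forward 2.4 m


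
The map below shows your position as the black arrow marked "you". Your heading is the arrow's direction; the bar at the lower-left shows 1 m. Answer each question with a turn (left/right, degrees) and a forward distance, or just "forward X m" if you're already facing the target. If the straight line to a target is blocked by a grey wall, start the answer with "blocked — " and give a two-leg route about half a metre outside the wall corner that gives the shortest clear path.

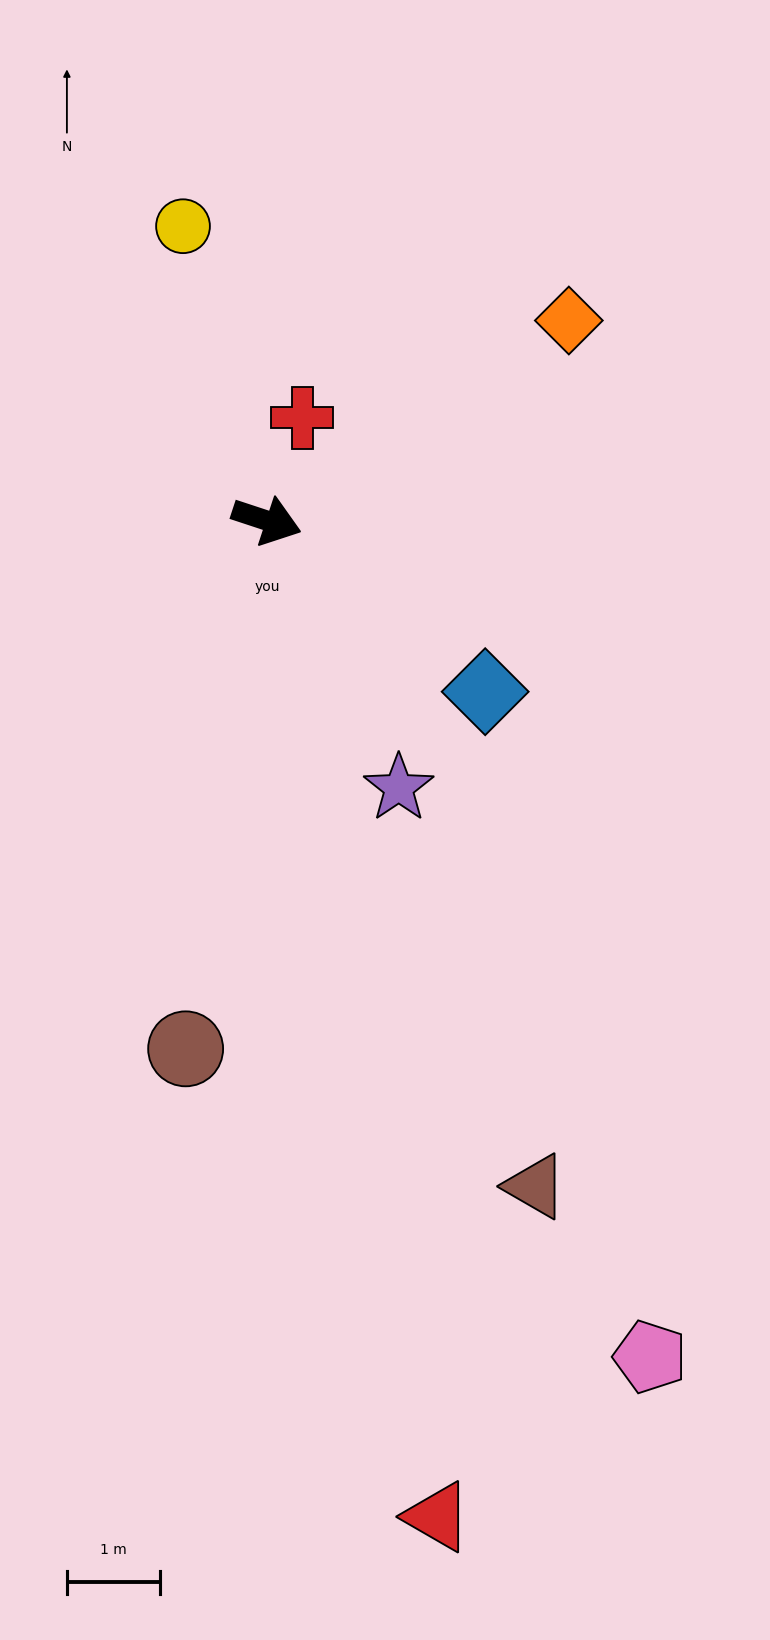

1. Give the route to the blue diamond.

turn right 20°, forward 3.0 m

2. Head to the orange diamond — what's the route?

turn left 52°, forward 3.9 m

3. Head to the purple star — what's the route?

turn right 45°, forward 3.2 m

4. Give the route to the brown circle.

turn right 80°, forward 5.7 m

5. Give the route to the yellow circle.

turn left 124°, forward 3.3 m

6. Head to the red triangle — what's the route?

turn right 62°, forward 10.9 m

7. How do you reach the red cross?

turn left 89°, forward 1.2 m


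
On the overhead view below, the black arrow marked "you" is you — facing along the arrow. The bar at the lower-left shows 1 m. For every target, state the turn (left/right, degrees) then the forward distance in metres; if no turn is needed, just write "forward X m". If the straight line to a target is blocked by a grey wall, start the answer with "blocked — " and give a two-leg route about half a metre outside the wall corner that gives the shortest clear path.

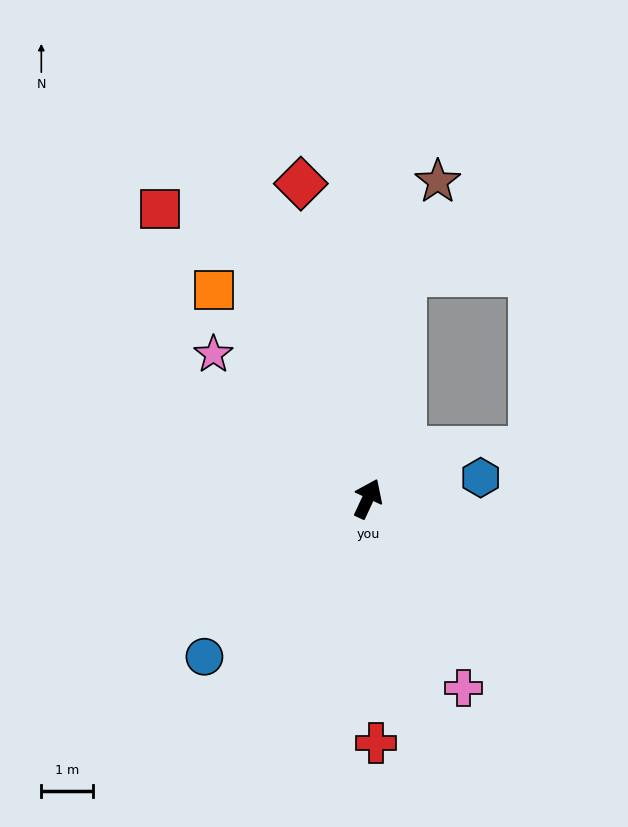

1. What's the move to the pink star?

turn left 72°, forward 4.1 m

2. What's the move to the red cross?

turn right 153°, forward 4.7 m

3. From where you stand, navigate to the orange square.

turn left 61°, forward 5.0 m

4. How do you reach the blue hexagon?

turn right 55°, forward 2.2 m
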